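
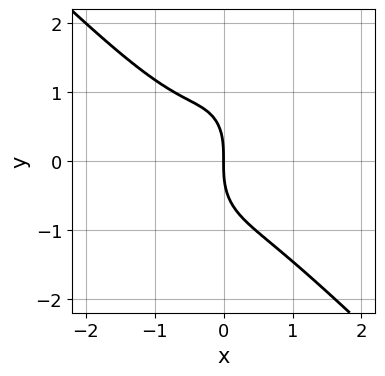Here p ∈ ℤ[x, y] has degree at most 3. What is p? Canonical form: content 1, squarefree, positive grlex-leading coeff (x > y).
3*x^3 + 2*x^2*y + y^3 + x^2 + 2*x

The degree is 3 — no degree-2 curve has this shape.
Checking where it meets the axes: it crosses the y-axis at the gridline y = 0; it crosses the x-axis at the gridline x = 0.
Matching integer coefficients to the picture gives p.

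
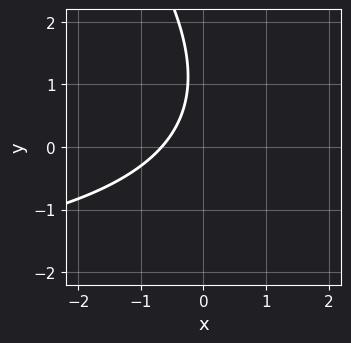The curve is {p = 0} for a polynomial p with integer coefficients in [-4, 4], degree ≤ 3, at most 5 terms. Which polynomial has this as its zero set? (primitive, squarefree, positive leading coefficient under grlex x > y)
x*y + y^2 + 3*x - 2*y + 2

The degree is 2 — a generic line meets the curve in up to 2 points.
Observable constraints: it misses every integer gridline on the y-axis.
Matching integer coefficients to the picture gives p.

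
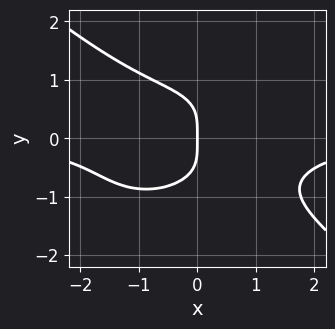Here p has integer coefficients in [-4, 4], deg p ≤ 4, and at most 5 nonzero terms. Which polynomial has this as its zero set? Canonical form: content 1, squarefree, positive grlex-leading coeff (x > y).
x^3*y + 2*y^4 + 2*x

(a) deg p = 4. No degree-3 curve has this shape.
(b) From the visible intercepts: it meets the x-axis at x = 0 (among the integer gridlines); one y-axis crossing is at y = 0.
(c) These observations pin down the coefficients.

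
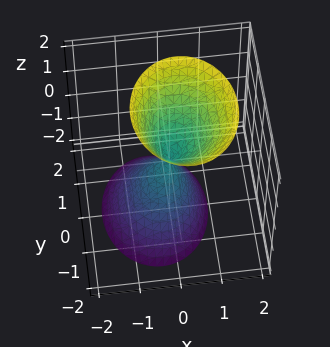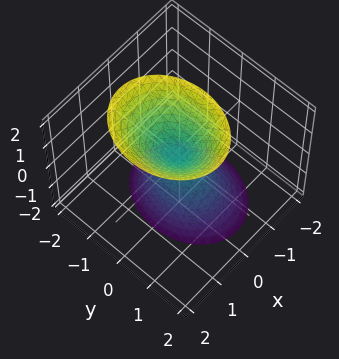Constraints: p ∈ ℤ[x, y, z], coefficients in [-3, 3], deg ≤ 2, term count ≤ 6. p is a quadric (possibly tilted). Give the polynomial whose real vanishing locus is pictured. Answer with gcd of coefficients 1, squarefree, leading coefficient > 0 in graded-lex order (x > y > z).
3*x^2 - x*z + 2*y^2 - z^2

1. There are 2 components. They look like related sheets of one shape, so recover p as a whole.
2. The degree is 2 — no degree-1 surface has this shape.
3. Observable constraints: it crosses the x-axis at the gridline x = 0; it crosses the z-axis at the gridline z = 0; it crosses the y-axis at the gridline y = 0.
4. Assembling these constraints gives the stated polynomial.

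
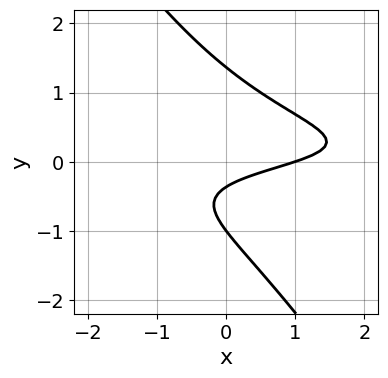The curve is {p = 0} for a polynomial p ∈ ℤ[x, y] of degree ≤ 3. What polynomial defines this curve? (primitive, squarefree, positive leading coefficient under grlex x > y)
Degree: a generic line meets the curve in up to 3 points, so deg p = 3.
Observable constraints: one x-axis crossing is at x = 1; one y-axis crossing is at y = -1.
Solving for integer coefficients yields p as stated.

3*x*y^2 + 2*y^3 + x - 3*y - 1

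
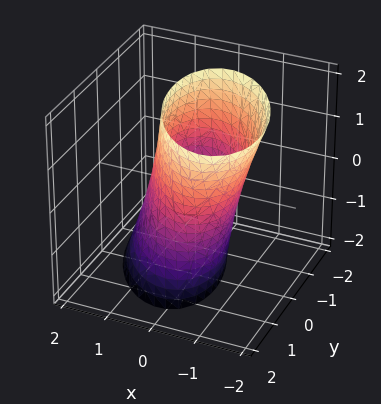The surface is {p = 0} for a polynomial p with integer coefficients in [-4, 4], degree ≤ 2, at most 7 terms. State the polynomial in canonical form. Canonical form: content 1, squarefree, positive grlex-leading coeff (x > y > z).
2*x^2 + x*y + x*z + y^2 - 2

The degree is 2 — the shape is more complex than any degree-1 surface.
From the visible intercepts: no z-intercept at any integer in the box; the x-axis gridline crossings are at x ∈ {-1, 1}.
These observations pin down the coefficients.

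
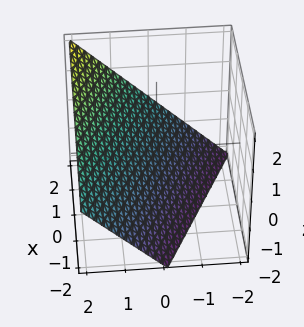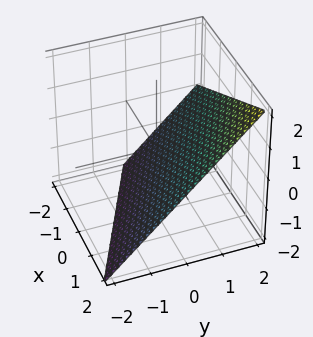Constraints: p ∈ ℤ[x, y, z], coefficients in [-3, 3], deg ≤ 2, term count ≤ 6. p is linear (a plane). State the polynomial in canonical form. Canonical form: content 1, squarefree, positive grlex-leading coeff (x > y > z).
Degree: every cross-section is a straight line — this is a plane, so deg p = 1.
Checking where it meets the axes: one z-axis crossing is at z = -1; it crosses the y-axis at the gridline y = 1.
Matching integer coefficients to the picture gives p. Check: (2, 0, 0) on the x-axis lies on the surface, and p(2, 0, 0) = 0. ✓

x + 2*y - 2*z - 2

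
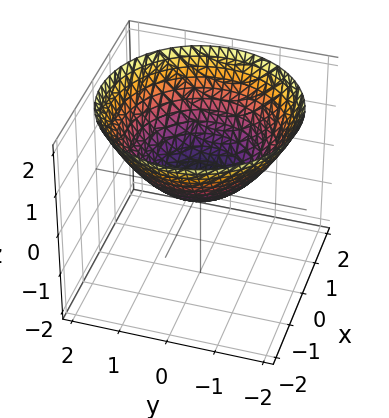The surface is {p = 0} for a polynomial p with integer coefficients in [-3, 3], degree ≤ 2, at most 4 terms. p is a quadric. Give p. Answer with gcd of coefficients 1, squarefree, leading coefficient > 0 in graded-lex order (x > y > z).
x^2 + y^2 - 2*z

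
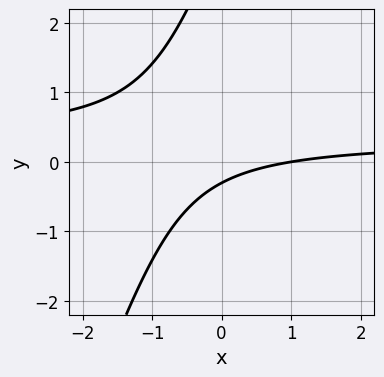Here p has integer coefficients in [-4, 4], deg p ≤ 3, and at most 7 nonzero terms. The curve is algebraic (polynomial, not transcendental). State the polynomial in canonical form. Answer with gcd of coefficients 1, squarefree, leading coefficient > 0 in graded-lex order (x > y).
3*x*y - y^2 - x + 3*y + 1

The degree is 2 — no degree-1 curve has this shape.
Against the integer gridlines: one x-axis crossing is at x = 1.
Putting this together gives p.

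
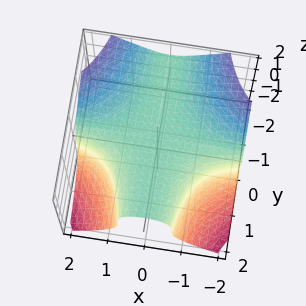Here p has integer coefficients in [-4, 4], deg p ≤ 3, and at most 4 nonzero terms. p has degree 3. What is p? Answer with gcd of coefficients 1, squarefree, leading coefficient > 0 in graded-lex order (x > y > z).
First, deg p = 3. A generic line meets the surface in up to 3 points.
Next, observable constraints: no x-intercept at any integer in the box; no y-intercept at any integer in the box.
Finally, solving for integer coefficients yields p as stated.

3*x^2*y + 2*z^3 - 3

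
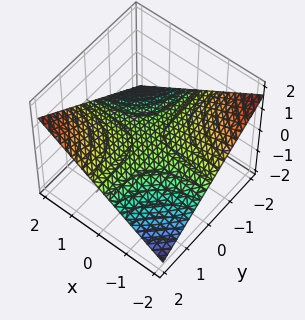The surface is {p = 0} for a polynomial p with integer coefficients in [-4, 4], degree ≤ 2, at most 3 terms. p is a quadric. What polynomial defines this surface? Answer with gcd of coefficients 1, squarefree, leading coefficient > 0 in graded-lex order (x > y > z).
x*y - 3*z

1. Degree: a saddle surface; a quadric, so deg p = 2.
2. Checking where it meets the axes: the visible y-axis segment lies entirely on the surface; one z-axis crossing is at z = 0.
3. Assembling these constraints gives the stated polynomial. Check: (2, 0, 0) on the x-axis lies on the surface, and p(2, 0, 0) = 0. ✓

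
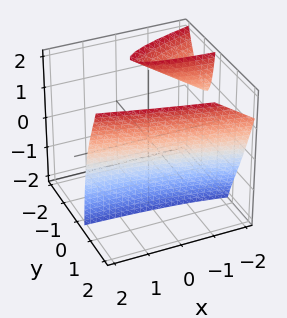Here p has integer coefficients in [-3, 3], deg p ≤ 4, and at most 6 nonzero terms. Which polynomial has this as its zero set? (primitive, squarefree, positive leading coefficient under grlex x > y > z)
There are 2 components.
deg p = 3.
From the axis intercepts and sections: it crosses the y-axis at the gridline y = 1; no x-intercept at any integer in the box; it misses every integer gridline on the z-axis.
Solving for integer coefficients yields p as stated.

2*y^3 + 2*x*y - 3*y*z + y - 3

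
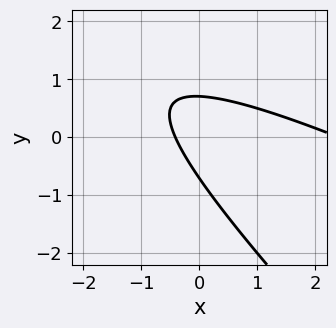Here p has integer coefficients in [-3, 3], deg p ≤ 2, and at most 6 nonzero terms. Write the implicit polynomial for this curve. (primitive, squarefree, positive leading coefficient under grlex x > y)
1. deg p = 2. A generic line meets the curve in up to 2 points.
2. Putting this together gives p.

x^2 + 3*x*y + 2*y^2 - 2*x - 1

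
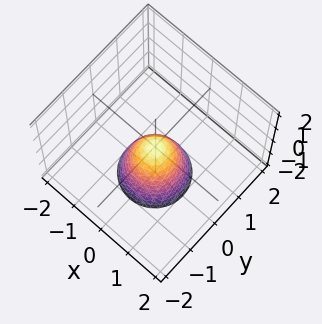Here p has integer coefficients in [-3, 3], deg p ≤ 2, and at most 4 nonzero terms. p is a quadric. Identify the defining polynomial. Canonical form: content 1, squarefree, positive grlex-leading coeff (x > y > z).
2*x^2 + 2*y^2 + z

Degree: a single bowl opening along one axis; a quadric, so deg p = 2.
Symmetry: the surface is invariant under rotation about z: p = q(x² + y², z).
Reading off the gridlines: one y-axis crossing is at y = 0; it meets the z-axis at z = 0 (among the integer gridlines).
Together with the visible shape, these determine p as stated.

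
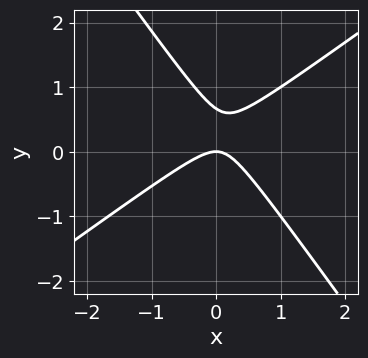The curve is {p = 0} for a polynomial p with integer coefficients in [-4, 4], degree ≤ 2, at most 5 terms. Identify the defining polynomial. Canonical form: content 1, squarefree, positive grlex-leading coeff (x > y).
(a) deg p = 2. No degree-1 curve has this shape.
(b) Checking where it meets the axes: one x-axis crossing is at x = 0; one y-axis crossing is at y = 0.
(c) Together with the visible shape, these determine p as stated.

3*x^2 - 2*x*y - 3*y^2 + 2*y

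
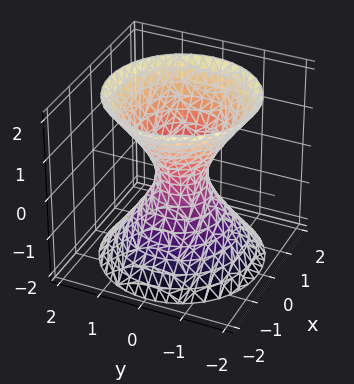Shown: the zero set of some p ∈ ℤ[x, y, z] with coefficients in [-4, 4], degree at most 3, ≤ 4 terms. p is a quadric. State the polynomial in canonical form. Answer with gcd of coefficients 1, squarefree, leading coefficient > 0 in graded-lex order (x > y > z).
deg p = 2. One connected sheet with a waist; a quadric.
Symmetries: mirror symmetry z ↦ −z ⇒ only even powers of z; the surface is invariant under rotation about z: p = q(x² + y², z).
Reading off the gridlines: a circular section at z = 1 has radius exactly 1; it misses every integer gridline on the z-axis.
Together with the visible shape, these determine p as stated.

3*x^2 + 3*y^2 - 2*z^2 - 1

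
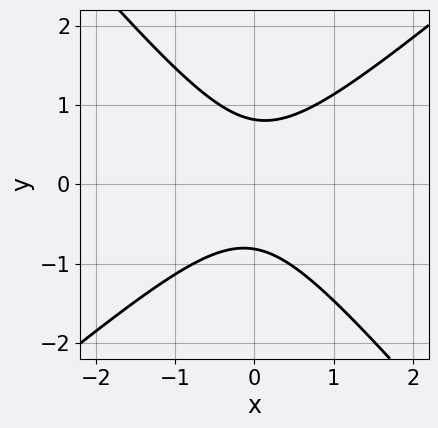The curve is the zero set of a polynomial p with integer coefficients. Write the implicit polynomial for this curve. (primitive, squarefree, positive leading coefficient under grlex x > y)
3*x^2 - x*y - 3*y^2 + 2

1. The degree is 2 — a generic line meets the curve in up to 2 points.
2. Against the integer gridlines: no x-intercept at any integer in the box.
3. The integer polynomial consistent with all of this is the stated p.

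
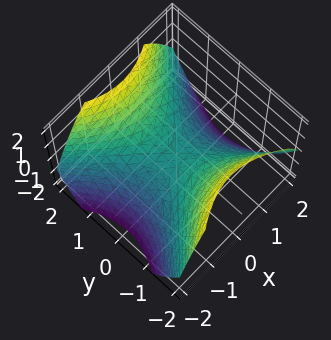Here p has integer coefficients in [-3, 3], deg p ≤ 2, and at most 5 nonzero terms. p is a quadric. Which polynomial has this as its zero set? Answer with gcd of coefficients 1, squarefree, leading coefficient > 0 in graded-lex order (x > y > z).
First, deg p = 2.
Next, symmetries: the x ↦ −x reflection is a symmetry, so x appears only in even powers; it's symmetric under y → −y, forcing even powers of y.
Then, from the axis intercepts and sections: it crosses the y-axis at the gridline y = 0; one x-axis crossing is at x = 0.
Finally, assembling these constraints gives the stated polynomial.

2*x^2 - 2*y^2 + 3*z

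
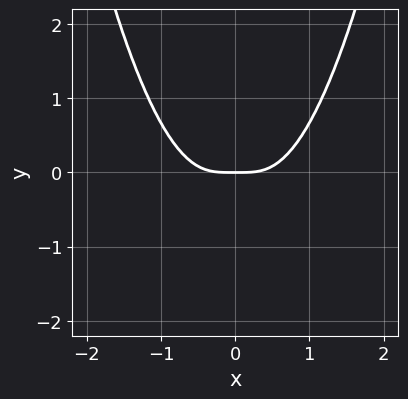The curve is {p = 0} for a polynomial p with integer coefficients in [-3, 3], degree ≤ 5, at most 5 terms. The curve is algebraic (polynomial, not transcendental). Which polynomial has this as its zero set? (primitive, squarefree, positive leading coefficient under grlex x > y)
(a) Degree: the shape is more complex than any degree-3 curve, so deg p = 4.
(b) Symmetries: it's symmetric under x → −x, forcing even powers of x.
(c) From the axis intercepts and sections: one x-axis crossing is at x = 0; one y-axis crossing is at y = 0.
(d) Matching integer coefficients to the picture gives p.

2*x^4 - 2*x^2*y - y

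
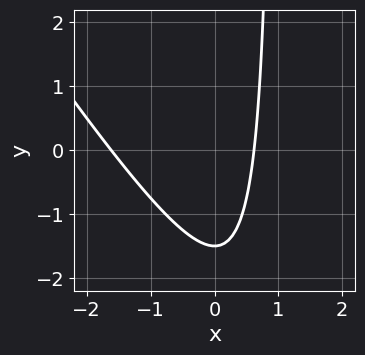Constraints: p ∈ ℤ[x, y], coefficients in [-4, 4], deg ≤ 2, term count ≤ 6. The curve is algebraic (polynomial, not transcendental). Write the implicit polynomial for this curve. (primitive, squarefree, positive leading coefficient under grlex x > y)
1. deg p = 2. No degree-1 curve has this shape.
2. Putting this together gives p.

3*x^2 + 2*x*y + 3*x - 2*y - 3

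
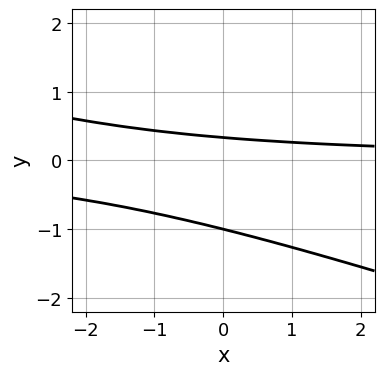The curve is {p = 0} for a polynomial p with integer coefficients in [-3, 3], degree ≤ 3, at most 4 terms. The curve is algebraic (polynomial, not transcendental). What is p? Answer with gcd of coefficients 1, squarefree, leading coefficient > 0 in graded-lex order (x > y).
The degree is 2 — a generic line meets the curve in up to 2 points.
Against the integer gridlines: one y-axis crossing is at y = -1; the curve avoids every integer x-axis point in the box.
These observations pin down the coefficients.

x*y + 3*y^2 + 2*y - 1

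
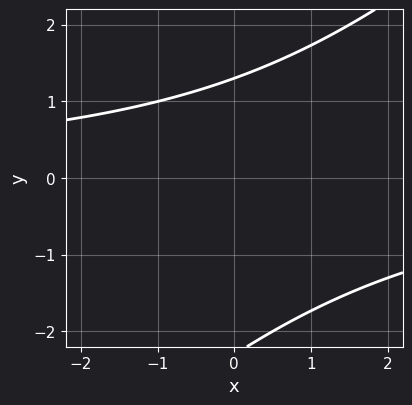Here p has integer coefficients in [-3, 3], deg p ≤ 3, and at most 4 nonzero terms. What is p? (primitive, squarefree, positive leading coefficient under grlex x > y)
x*y - y^2 - y + 3

First, the degree is 2 — no degree-1 curve has this shape.
Next, observable constraints: no x-intercept at any integer in the box.
Finally, the integer polynomial consistent with all of this is the stated p.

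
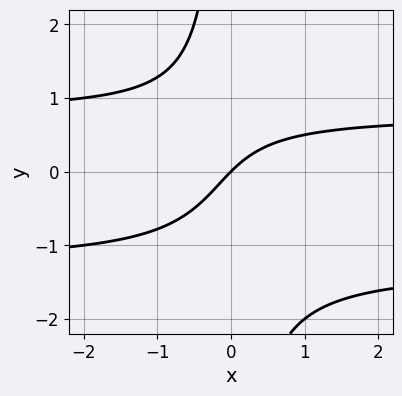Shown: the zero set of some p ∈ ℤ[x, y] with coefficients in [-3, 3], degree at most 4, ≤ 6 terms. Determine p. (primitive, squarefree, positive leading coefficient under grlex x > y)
First, deg p = 3.
Next, observable constraints: it meets the x-axis at x = 0 (among the integer gridlines); it meets the y-axis at y = 0 (among the integer gridlines).
Finally, fitting integer coefficients to these (and the overall shape) gives p.

2*x*y^2 + x*y - 2*x + 2*y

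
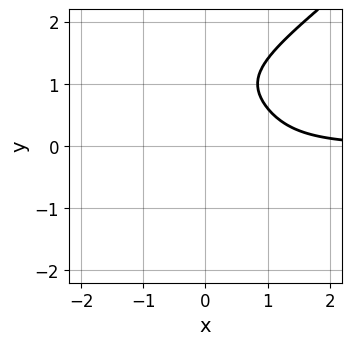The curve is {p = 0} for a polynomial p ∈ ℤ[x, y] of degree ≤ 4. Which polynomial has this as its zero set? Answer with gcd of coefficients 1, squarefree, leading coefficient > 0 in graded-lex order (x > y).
Degree: a generic line meets the curve in up to 4 points, so deg p = 4.
Reading off the gridlines: no x-intercept at any integer in the box; it misses every integer gridline on the y-axis.
Putting this together gives p.

x^3*y - 2*y^4 + 2*x^2*y + 2*y^3 - 2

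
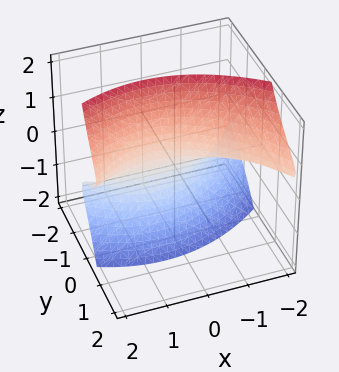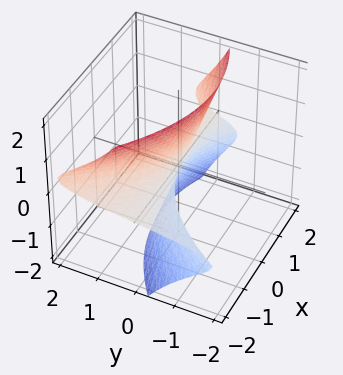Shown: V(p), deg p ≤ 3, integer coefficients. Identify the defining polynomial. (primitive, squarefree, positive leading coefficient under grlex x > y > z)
x^2*z - 3*y*z^2 - z^3 - x*z - y

(a) The degree is 3 — no degree-2 surface has this shape.
(b) From the axis intercepts and sections: the visible x-axis segment lies entirely on the surface; one y-axis crossing is at y = 0; it meets the z-axis at z = 0 (among the integer gridlines).
(c) These observations pin down the coefficients.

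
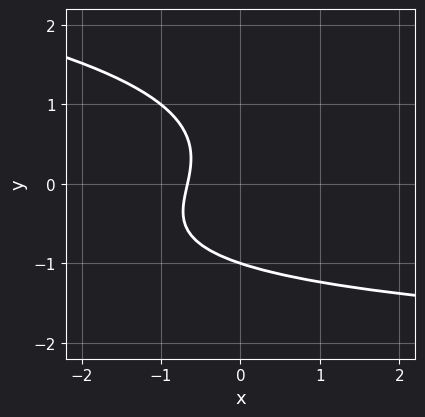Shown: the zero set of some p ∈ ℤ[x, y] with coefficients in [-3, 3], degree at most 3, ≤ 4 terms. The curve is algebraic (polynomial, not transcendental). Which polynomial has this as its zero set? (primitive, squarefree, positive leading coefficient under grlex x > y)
The degree is 3 — the shape is more complex than any degree-2 curve.
Against the integer gridlines: it meets the y-axis at y = -1 (among the integer gridlines).
The integer polynomial consistent with all of this is the stated p.

2*y^3 + x*y + 3*x + 2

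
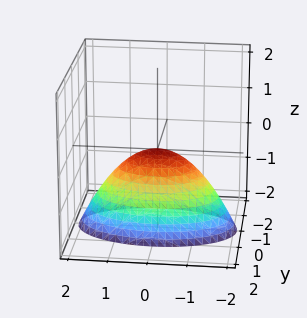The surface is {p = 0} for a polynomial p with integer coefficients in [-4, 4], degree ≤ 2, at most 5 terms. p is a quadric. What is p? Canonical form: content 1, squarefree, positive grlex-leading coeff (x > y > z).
First, the degree is 2 — a paraboloid; a quadric.
Then, symmetries: the x ↦ −x reflection is a symmetry, so x appears only in even powers; the y ↦ −y reflection is a symmetry, so y appears only in even powers.
Then, reading off the gridlines: it meets the z-axis at z = 0 (among the integer gridlines); one y-axis crossing is at y = 0; one x-axis crossing is at x = 0.
Finally, these observations pin down the coefficients.

x^2 + 3*y^2 + 2*z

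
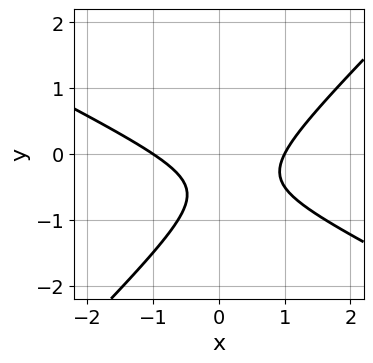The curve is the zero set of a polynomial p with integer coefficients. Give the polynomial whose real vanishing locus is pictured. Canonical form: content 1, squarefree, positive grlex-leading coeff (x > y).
x^2 + x*y - 2*y^2 - 2*y - 1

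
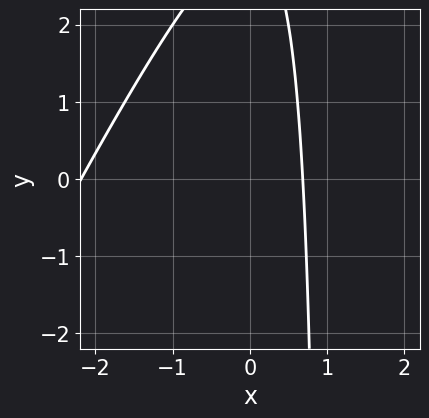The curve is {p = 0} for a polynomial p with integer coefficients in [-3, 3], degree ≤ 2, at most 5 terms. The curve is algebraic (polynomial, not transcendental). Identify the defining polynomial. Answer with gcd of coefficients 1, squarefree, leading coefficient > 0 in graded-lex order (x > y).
2*x^2 - x*y + 3*x + y - 3

(a) The degree is 2 — a generic line meets the curve in up to 2 points.
(b) Checking where it meets the axes: the curve avoids every integer y-axis point in the box.
(c) Assembling these constraints gives the stated polynomial.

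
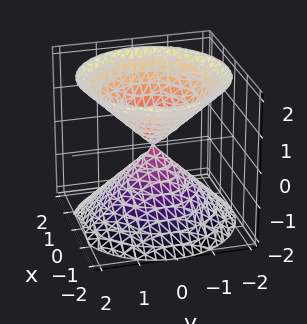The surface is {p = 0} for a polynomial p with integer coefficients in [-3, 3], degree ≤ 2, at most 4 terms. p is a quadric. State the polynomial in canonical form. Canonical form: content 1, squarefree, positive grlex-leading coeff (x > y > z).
x^2 + y^2 - z^2

First, I count 2 distinct pieces. Treating them together as one polynomial.
Then, degree: two nappes meeting at a single point; a quadric, so deg p = 2.
Then, by symmetry, every cross-section ⟂ z is a circle, so x, y appear only via x² + y²; it's symmetric under z → −z, forcing even powers of z.
Then, against the integer gridlines: it crosses the y-axis at the gridline y = 0; a circular section at z = -1 has radius exactly 1; it crosses the z-axis at the gridline z = 0.
Finally, these observations pin down the coefficients.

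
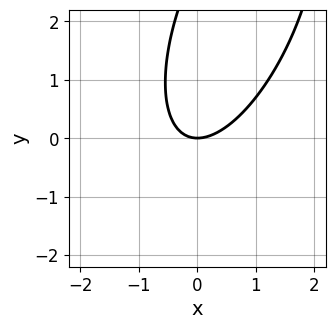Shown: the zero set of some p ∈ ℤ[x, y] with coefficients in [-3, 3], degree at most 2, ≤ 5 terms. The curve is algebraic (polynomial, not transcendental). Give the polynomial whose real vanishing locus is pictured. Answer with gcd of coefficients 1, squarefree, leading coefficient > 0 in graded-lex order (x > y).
3*x^2 - 2*x*y + y^2 - 3*y

Degree: no degree-1 curve has this shape, so deg p = 2.
Against the integer gridlines: one y-axis crossing is at y = 0; one x-axis crossing is at x = 0.
Putting this together gives p.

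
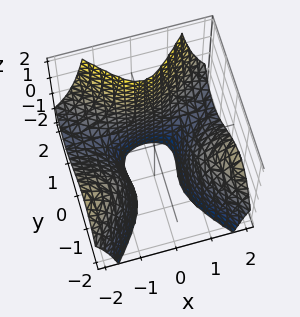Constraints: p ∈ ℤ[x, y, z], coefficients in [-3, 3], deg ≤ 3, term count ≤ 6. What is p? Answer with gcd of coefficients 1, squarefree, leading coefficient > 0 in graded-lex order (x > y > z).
x^2*y + x^2*z - y^3 + 1

(a) deg p = 3.
(b) Against the integer gridlines: it meets the y-axis at y = 1 (among the integer gridlines); no z-intercept at any integer in the box; it misses every integer gridline on the x-axis.
(c) These observations pin down the coefficients.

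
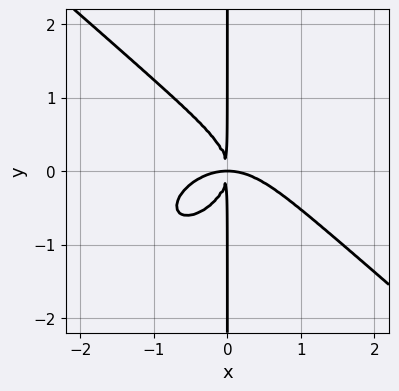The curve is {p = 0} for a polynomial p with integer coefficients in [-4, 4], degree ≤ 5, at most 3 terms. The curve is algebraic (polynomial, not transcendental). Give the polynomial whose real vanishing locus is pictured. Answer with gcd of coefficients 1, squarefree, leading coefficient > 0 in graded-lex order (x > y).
2*x^4 + 3*x*y^3 + 3*x^2*y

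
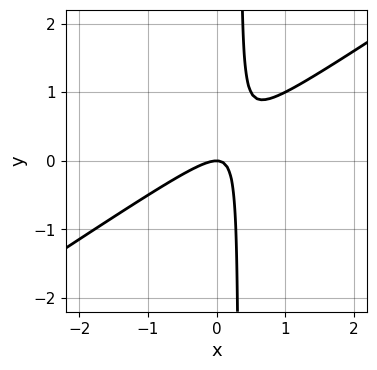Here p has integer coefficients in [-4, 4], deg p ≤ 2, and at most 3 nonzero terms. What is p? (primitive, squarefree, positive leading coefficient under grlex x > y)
2*x^2 - 3*x*y + y

deg p = 2. No degree-1 curve has this shape.
From the axis intercepts and sections: one x-axis crossing is at x = 0; one y-axis crossing is at y = 0.
Together with the visible shape, these determine p as stated.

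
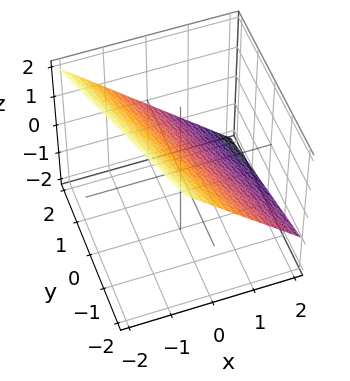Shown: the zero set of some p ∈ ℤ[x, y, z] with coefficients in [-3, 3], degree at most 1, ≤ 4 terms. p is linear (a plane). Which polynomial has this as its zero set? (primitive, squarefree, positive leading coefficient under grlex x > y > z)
3*x + y + 3*z - 2

1. deg p = 1. Every cross-section is a straight line — this is a plane.
2. Against the integer gridlines: it crosses the y-axis at the gridline y = 2.
3. Matching integer coefficients to the picture gives p.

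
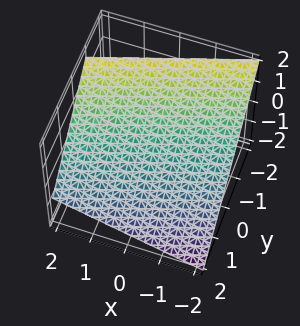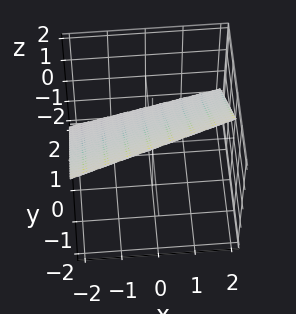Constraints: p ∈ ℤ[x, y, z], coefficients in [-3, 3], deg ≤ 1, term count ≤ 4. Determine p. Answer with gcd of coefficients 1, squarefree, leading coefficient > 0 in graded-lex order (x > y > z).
deg p = 1.
From the visible intercepts: it crosses the x-axis at the gridline x = -2.
Matching integer coefficients to the picture gives p.

x - 3*y - 3*z + 2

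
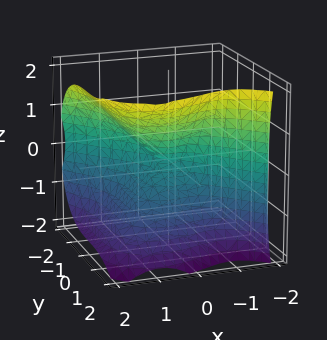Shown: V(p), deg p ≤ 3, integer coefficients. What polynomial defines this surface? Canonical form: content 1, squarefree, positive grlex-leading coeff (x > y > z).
3*x^3 - 2*x*z^2 + 2*y^3 - 3*z^2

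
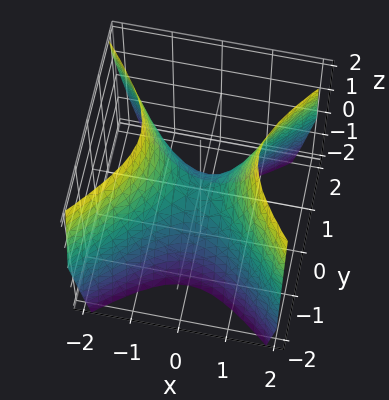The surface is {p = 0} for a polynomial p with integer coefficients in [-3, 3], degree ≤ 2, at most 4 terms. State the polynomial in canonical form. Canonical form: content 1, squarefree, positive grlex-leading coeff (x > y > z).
(a) The degree is 2 — a saddle surface; a quadric.
(b) Symmetries: it's symmetric under x → −x, forcing even powers of x; mirror symmetry y ↦ −y ⇒ only even powers of y.
(c) Checking where it meets the axes: one z-axis crossing is at z = 0; one x-axis crossing is at x = 0; it meets the y-axis at y = 0 (among the integer gridlines).
(d) Matching integer coefficients to the picture gives p.

3*x^2 - 3*y^2 - 2*z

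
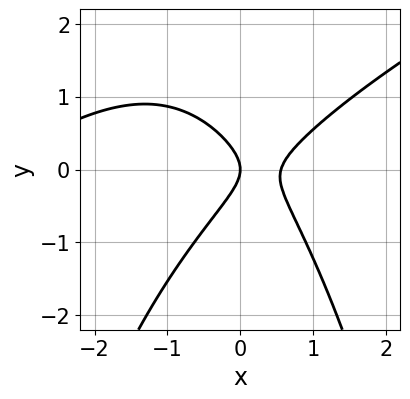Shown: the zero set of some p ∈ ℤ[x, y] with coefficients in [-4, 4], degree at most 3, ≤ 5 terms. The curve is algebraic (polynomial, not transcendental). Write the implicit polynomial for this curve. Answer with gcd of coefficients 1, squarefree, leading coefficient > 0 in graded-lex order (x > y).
x^3 - 2*x^2*y + 3*x^2 - 3*y^2 - 2*x

First, the degree is 3 — a generic line meets the curve in up to 3 points.
Next, against the integer gridlines: it crosses the x-axis at the gridline x = 0; it crosses the y-axis at the gridline y = 0.
Finally, fitting integer coefficients to these (and the overall shape) gives p.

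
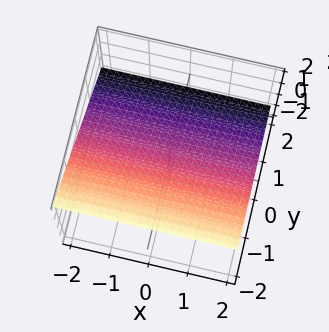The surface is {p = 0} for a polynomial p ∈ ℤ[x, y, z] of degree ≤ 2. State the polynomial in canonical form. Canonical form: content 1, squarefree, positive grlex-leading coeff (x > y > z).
2*y + 3*z - 2

deg p = 1. The surface is flat (a plane).
Checking where it meets the axes: it crosses the y-axis at the gridline y = 1; no x-intercept at any integer in the box.
Matching integer coefficients to the picture gives p.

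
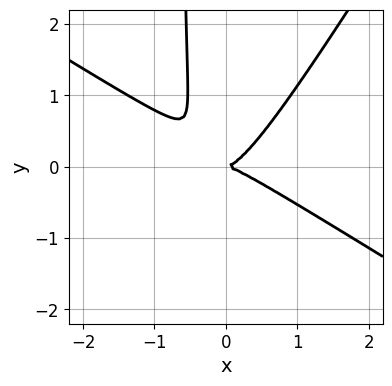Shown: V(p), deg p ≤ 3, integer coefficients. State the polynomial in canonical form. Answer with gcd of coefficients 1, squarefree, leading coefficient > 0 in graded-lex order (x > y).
3*x^3 + 3*x^2*y - 3*x*y^2 - 2*y^2

1. deg p = 3. A generic line meets the curve in up to 3 points.
2. Against the integer gridlines: one y-axis crossing is at y = 0; it meets the x-axis at x = 0 (among the integer gridlines).
3. Fitting integer coefficients to these (and the overall shape) gives p.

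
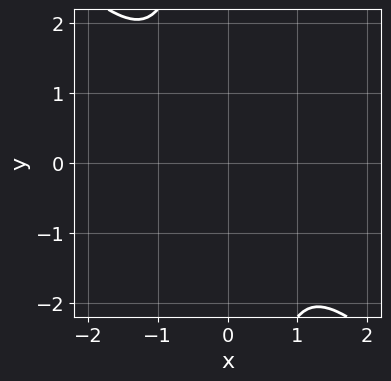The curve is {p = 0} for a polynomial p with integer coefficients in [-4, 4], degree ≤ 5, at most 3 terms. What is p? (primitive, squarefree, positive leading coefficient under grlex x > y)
1. The degree is 4 — a generic line meets the curve in up to 4 points.
2. Solving for integer coefficients yields p as stated.

x^4 + x*y^3 + 2*y^2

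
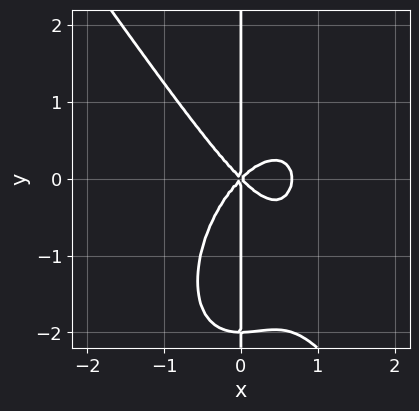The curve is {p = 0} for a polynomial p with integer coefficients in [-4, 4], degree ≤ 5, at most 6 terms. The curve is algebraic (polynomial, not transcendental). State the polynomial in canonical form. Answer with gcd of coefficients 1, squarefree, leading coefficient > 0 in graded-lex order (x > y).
deg p = 4. No degree-3 curve has this shape.
From the visible intercepts: it meets the x-axis at x = 0 (among the integer gridlines); every point of the y-axis in the box is on the curve.
The integer polynomial consistent with all of this is the stated p.

3*x^4 + x*y^3 - 2*x^3 + 2*x*y^2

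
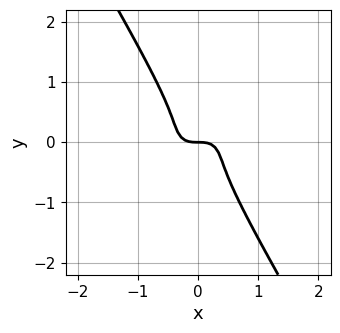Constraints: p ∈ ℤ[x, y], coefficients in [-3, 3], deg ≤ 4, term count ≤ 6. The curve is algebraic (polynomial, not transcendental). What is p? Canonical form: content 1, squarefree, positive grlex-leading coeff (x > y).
(a) deg p = 3.
(b) Observable constraints: it meets the y-axis at y = 0 (among the integer gridlines); it crosses the x-axis at the gridline x = 0.
(c) Assembling these constraints gives the stated polynomial.

3*x^3 - 2*x^2*y + 3*x*y^2 + 3*y^3 + y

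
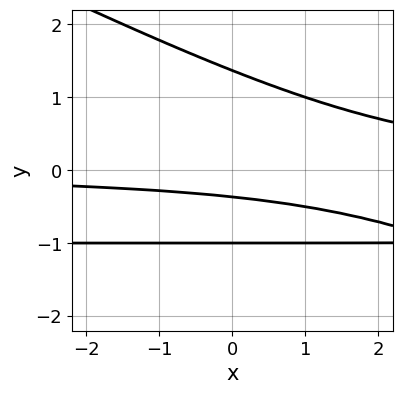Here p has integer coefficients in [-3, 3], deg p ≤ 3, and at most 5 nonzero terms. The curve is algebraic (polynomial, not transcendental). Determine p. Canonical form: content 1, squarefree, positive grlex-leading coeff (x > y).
1. The degree is 3 — the shape is more complex than any degree-2 curve.
2. From the visible intercepts: it meets the y-axis at y = -1 (among the integer gridlines); no x-intercept at any integer in the box.
3. The integer polynomial consistent with all of this is the stated p.

x*y^2 + 2*y^3 + x*y - 3*y - 1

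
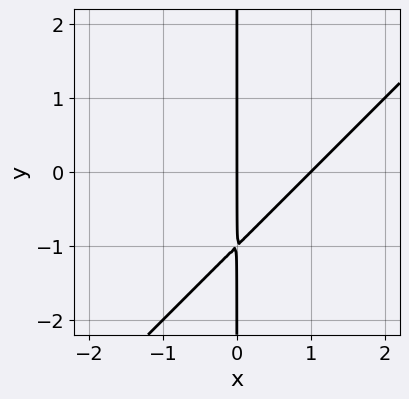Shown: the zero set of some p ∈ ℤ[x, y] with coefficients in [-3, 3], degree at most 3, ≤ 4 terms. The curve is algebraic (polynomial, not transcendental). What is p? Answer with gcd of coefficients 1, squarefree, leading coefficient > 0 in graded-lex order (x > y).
deg p = 2.
Reading off the gridlines: the visible y-axis segment lies entirely on the curve; the x-axis gridline crossings are at x ∈ {0, 1}.
The integer polynomial consistent with all of this is the stated p.

x^2 - x*y - x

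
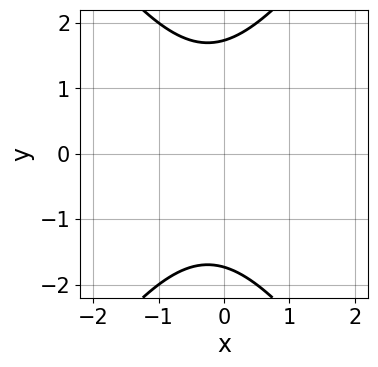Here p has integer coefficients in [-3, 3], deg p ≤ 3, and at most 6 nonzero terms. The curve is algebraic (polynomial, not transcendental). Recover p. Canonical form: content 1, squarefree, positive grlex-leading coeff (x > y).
2*x^2 - y^2 + x + 3

The degree is 2 — a generic line meets the curve in up to 2 points.
Symmetries: it's symmetric under y → −y, forcing even powers of y.
Reading off the gridlines: it misses every integer gridline on the x-axis.
Fitting integer coefficients to these (and the overall shape) gives p.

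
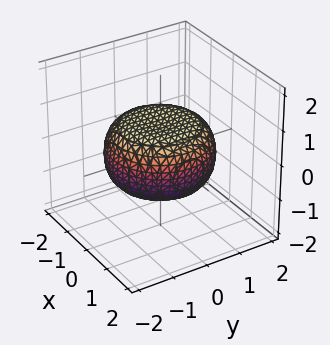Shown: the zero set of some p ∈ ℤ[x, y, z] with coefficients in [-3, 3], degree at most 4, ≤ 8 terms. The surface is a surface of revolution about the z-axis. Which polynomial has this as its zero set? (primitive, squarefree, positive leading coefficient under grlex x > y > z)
x^4 + 2*x^2*y^2 + y^4 - x^2 - y^2 + 3*z^2 - 2

1. The degree is 4 — no degree-3 surface has this shape.
2. Symmetries: every cross-section ⟂ z is a circle, so x, y appear only via x² + y².
3. From the axis intercepts and sections: a circular section at z = 0 has radius between 1 and 2.
4. Solving for integer coefficients yields p as stated.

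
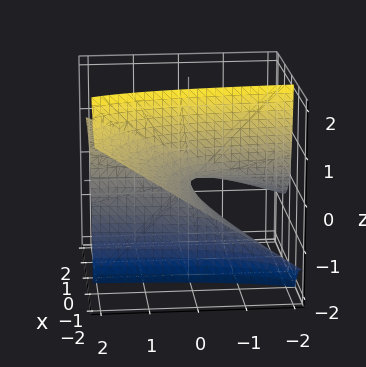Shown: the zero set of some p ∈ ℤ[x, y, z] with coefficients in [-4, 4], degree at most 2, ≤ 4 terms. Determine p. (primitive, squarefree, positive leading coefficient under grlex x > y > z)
First, the degree is 2 — no degree-1 surface has this shape.
Next, checking where it meets the axes: the visible y-axis segment lies entirely on the surface; it crosses the z-axis at the gridline z = 0; every point of the x-axis in the box is on the surface.
Finally, solving for integer coefficients yields p as stated.

x*y - 2*x*z - z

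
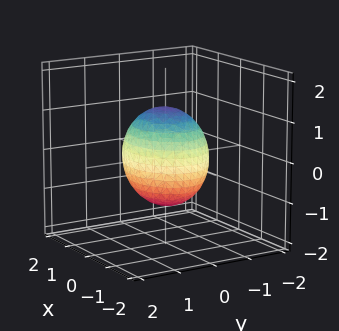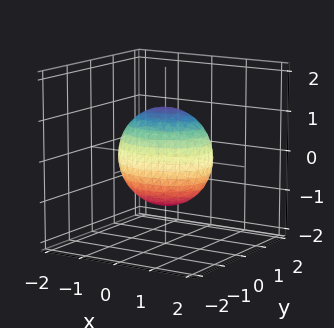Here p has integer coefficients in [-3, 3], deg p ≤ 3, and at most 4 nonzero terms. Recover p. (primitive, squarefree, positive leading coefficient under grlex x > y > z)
Degree: a closed, bounded, convex surface; a quadric, so deg p = 2.
Symmetries: the x ↦ −x reflection is a symmetry, so x appears only in even powers; the z ↦ −z reflection is a symmetry, so z appears only in even powers; mirror symmetry y ↦ −y ⇒ only even powers of y.
Observable constraints: the y-axis gridline crossings are at y ∈ {-1, 1}.
The integer polynomial consistent with all of this is the stated p.

2*x^2 + 3*y^2 + 2*z^2 - 3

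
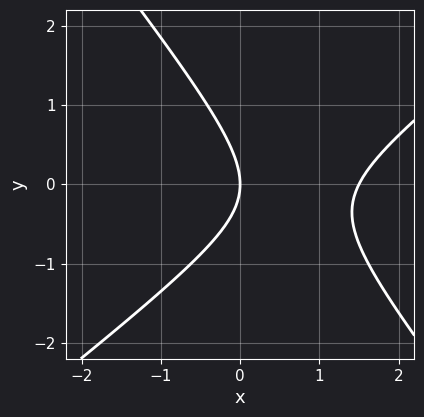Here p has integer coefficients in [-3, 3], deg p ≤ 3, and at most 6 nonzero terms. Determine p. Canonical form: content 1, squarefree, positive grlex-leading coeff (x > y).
2*x^2 - x*y - 2*y^2 - 3*x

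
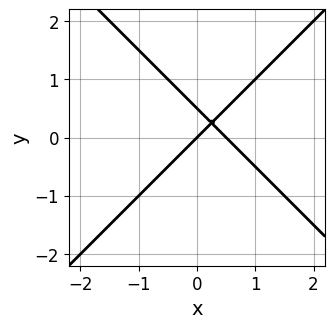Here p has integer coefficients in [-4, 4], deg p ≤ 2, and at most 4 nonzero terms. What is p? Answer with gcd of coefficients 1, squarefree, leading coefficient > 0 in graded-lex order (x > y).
2*x^2 - 2*y^2 - x + y

(a) deg p = 2. No degree-1 curve has this shape.
(b) Against the integer gridlines: it meets the y-axis at y = 0 (among the integer gridlines); it crosses the x-axis at the gridline x = 0.
(c) Fitting integer coefficients to these (and the overall shape) gives p.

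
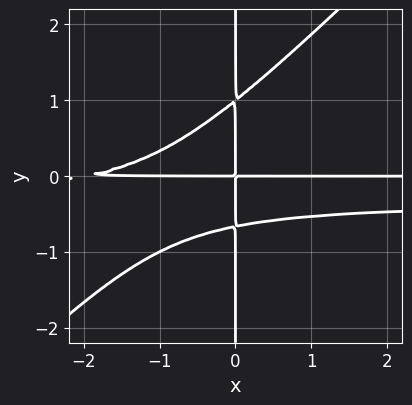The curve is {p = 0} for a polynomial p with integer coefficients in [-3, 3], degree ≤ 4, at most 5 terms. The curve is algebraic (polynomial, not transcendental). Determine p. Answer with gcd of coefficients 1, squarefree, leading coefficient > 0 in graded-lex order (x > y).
First, deg p = 4.
Then, from the visible intercepts: every point of the x-axis in the box is on the curve; every point of the y-axis in the box is on the curve.
Finally, the integer polynomial consistent with all of this is the stated p.

3*x^2*y^2 - 3*x*y^3 + x^2*y + x*y^2 + 2*x*y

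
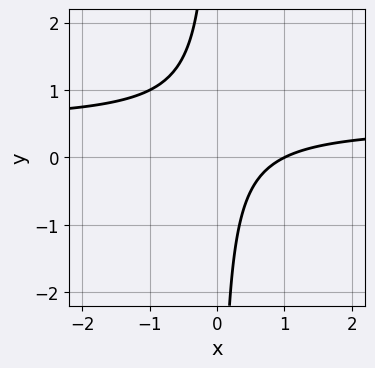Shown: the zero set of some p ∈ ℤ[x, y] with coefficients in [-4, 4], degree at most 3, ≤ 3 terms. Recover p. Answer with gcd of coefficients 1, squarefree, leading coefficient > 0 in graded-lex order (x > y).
1. Degree: a generic line meets the curve in up to 2 points, so deg p = 2.
2. Checking where it meets the axes: the curve avoids every integer y-axis point in the box; one x-axis crossing is at x = 1.
3. Fitting integer coefficients to these (and the overall shape) gives p.

2*x*y - x + 1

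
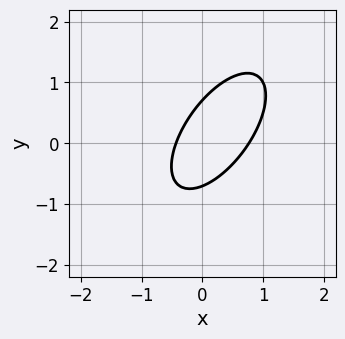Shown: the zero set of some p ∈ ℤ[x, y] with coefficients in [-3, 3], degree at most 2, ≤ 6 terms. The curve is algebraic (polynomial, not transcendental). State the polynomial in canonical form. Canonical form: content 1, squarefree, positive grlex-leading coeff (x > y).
1. The degree is 2 — no degree-1 curve has this shape.
2. Matching integer coefficients to the picture gives p.

3*x^2 - 3*x*y + 2*y^2 - x - 1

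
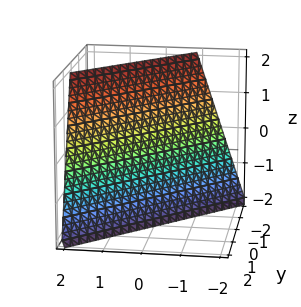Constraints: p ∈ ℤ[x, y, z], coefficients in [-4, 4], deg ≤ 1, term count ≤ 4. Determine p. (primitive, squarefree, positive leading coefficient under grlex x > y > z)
3*x - 3*y - z - 2

1. The degree is 1 — the surface is flat (a plane).
2. Checking where it meets the axes: one z-axis crossing is at z = -2.
3. Assembling these constraints gives the stated polynomial.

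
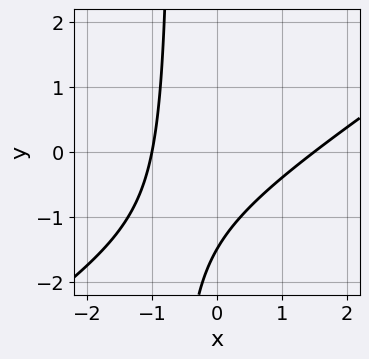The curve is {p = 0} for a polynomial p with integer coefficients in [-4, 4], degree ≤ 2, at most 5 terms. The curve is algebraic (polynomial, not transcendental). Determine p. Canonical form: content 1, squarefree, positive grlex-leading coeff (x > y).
1. Degree: a generic line meets the curve in up to 2 points, so deg p = 2.
2. Against the integer gridlines: it meets the x-axis at x = -1 (among the integer gridlines).
3. Matching integer coefficients to the picture gives p.

2*x^2 - 3*x*y - x - 2*y - 3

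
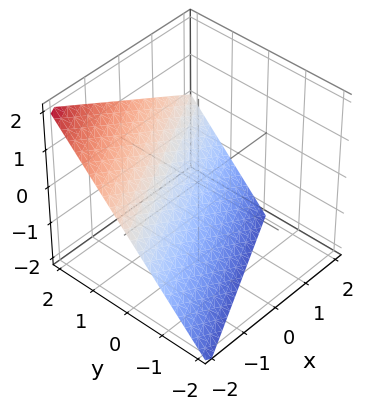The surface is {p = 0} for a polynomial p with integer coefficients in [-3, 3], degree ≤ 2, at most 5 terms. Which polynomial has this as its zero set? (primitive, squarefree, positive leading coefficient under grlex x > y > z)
First, degree: every cross-section is a straight line — this is a plane, so deg p = 1.
Next, from the visible intercepts: it meets the x-axis at x = -2 (among the integer gridlines); it meets the z-axis at z = -1 (among the integer gridlines); it meets the y-axis at y = 1 (among the integer gridlines).
Finally, solving for integer coefficients yields p as stated.

x - 2*y + 2*z + 2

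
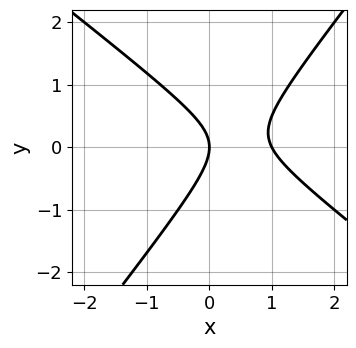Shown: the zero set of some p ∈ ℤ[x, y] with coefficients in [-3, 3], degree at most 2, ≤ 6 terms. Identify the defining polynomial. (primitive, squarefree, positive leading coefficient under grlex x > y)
deg p = 2.
Reading off the gridlines: it crosses the y-axis at the gridline y = 0; the x-axis gridline crossings are at x ∈ {0, 1}.
The integer polynomial consistent with all of this is the stated p.

2*x^2 + x*y - 2*y^2 - 2*x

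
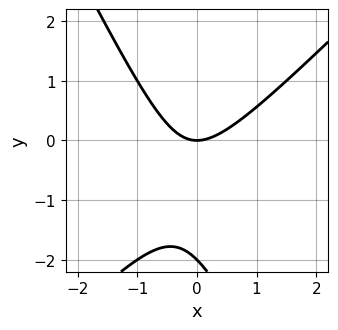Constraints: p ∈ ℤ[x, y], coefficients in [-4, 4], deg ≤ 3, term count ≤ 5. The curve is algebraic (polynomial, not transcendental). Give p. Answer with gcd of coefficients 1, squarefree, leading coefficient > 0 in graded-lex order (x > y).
2*x^2 - x*y - y^2 - 2*y

First, deg p = 2. The shape is more complex than any degree-1 curve.
Next, from the axis intercepts and sections: it crosses the x-axis at the gridline x = 0; among the integer gridlines, it crosses the y-axis at y ∈ {-2, 0}.
Finally, these observations pin down the coefficients.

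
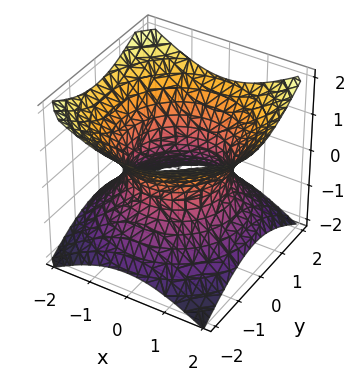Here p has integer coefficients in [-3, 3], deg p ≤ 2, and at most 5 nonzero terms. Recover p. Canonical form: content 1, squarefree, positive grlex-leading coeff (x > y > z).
2*x^2 + 2*y^2 - 3*z^2 - 3

(a) Degree: an hourglass — one-sheet hyperboloid; a quadric, so deg p = 2.
(b) Symmetries: the z ↦ −z reflection is a symmetry, so z appears only in even powers; the surface is invariant under rotation about z: p = q(x² + y², z).
(c) Against the integer gridlines: a circular section at z = 1 has radius between 1 and 2; the surface avoids every integer z-axis point in the box.
(d) Assembling these constraints gives the stated polynomial.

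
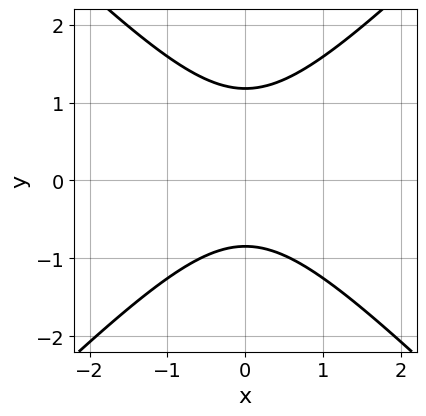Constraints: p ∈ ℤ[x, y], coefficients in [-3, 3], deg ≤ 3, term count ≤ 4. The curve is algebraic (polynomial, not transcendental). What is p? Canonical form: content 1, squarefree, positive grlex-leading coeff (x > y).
3*x^2 - 3*y^2 + y + 3

(a) The degree is 2 — a generic line meets the curve in up to 2 points.
(b) Symmetries: the x ↦ −x reflection is a symmetry, so x appears only in even powers.
(c) Checking where it meets the axes: the curve avoids every integer x-axis point in the box.
(d) These observations pin down the coefficients.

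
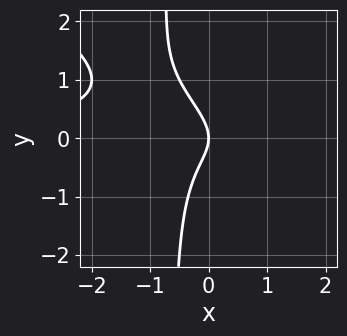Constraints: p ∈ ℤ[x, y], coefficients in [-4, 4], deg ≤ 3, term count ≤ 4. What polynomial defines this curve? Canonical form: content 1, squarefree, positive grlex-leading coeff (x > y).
2*x^2*y + 3*x*y^2 + 2*y^2 + 2*x

1. The degree is 3 — a generic line meets the curve in up to 3 points.
2. From the visible intercepts: it crosses the x-axis at the gridline x = 0; one y-axis crossing is at y = 0.
3. Solving for integer coefficients yields p as stated.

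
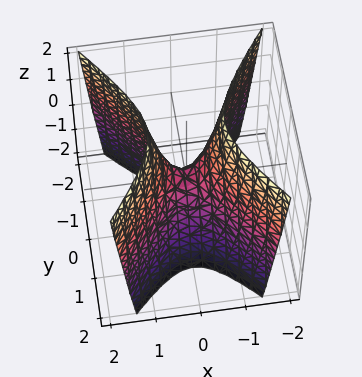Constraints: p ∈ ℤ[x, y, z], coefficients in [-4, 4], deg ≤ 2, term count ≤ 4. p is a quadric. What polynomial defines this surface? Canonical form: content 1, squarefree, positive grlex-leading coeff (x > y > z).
1. The degree is 2 — a saddle surface; a quadric.
2. Symmetries: it's symmetric under x → −x, forcing even powers of x; it's symmetric under y → −y, forcing even powers of y.
3. Checking where it meets the axes: it meets the y-axis at y = 0 (among the integer gridlines); it meets the x-axis at x = 0 (among the integer gridlines).
4. These observations pin down the coefficients.

3*x^2 - 2*y^2 - z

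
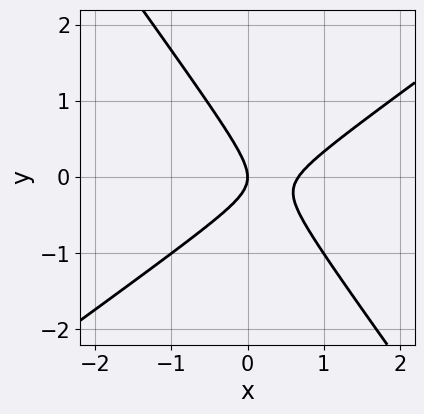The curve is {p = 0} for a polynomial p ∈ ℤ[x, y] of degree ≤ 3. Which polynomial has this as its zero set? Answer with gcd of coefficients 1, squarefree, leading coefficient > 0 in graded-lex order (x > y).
3*x^2 - 2*x*y - 3*y^2 - 2*x

The degree is 2 — no degree-1 curve has this shape.
Checking where it meets the axes: one y-axis crossing is at y = 0; one x-axis crossing is at x = 0.
Putting this together gives p.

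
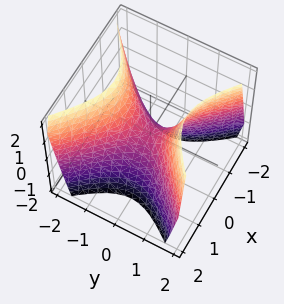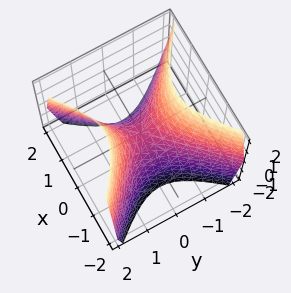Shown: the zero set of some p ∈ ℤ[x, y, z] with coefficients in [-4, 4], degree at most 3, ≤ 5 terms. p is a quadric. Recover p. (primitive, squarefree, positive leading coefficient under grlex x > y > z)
3*x^2 - 3*y^2 + 2*z

First, deg p = 2.
Next, symmetries: the x ↦ −x reflection is a symmetry, so x appears only in even powers; mirror symmetry y ↦ −y ⇒ only even powers of y.
Next, from the axis intercepts and sections: it meets the x-axis at x = 0 (among the integer gridlines); it meets the z-axis at z = 0 (among the integer gridlines); it meets the y-axis at y = 0 (among the integer gridlines).
Finally, these observations pin down the coefficients.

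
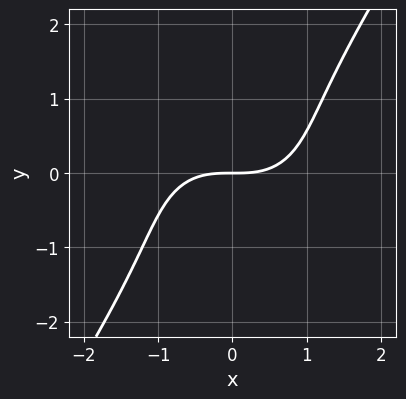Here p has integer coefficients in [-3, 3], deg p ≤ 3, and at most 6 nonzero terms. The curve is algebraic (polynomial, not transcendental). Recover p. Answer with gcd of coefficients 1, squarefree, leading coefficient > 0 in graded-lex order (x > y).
x^3 + x*y^2 - y^3 - 2*y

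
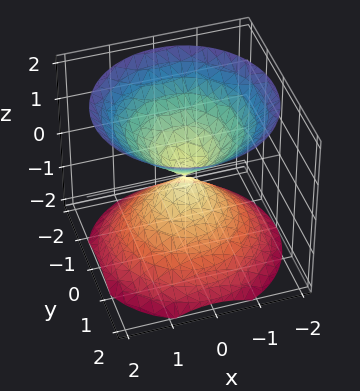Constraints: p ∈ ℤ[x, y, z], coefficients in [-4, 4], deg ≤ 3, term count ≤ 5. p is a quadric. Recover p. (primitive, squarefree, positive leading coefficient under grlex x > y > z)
(a) There are 2 components.
(b) deg p = 2.
(c) Symmetries: the z ↦ −z reflection is a symmetry, so z appears only in even powers; the surface is invariant under rotation about z: p = q(x² + y², z).
(d) Observable constraints: a circular section at z = 1 has radius exactly 1; it crosses the y-axis at the gridline y = 0; it crosses the z-axis at the gridline z = 0; it crosses the x-axis at the gridline x = 0.
(e) Matching integer coefficients to the picture gives p.

x^2 + y^2 - z^2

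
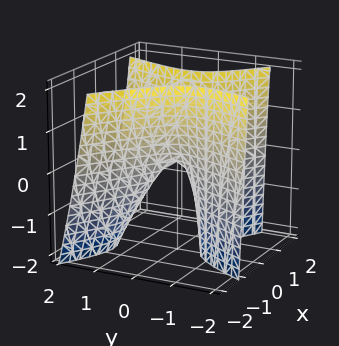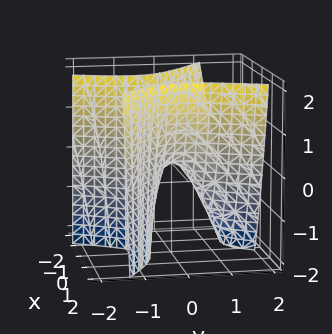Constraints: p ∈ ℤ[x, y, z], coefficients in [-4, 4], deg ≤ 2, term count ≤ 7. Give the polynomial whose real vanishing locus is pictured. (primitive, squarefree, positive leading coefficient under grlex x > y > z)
3*x^2 + 3*x*y - 2*y^2 - y*z - z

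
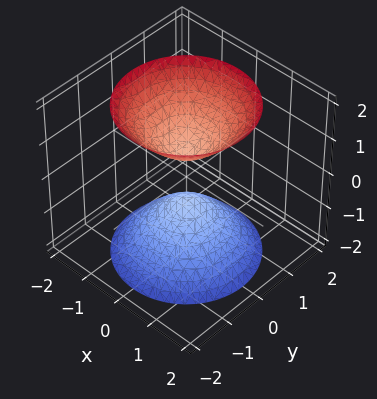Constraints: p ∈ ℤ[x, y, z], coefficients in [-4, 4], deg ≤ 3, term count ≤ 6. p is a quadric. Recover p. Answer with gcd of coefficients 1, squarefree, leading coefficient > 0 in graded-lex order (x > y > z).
First, there are 2 components. They look like related sheets of one shape, so recover p as a whole.
Next, the degree is 2 — two sheets facing apart; a quadric.
Then, symmetries: every cross-section ⟂ z is a circle, so x, y appear only via x² + y²; the z ↦ −z reflection is a symmetry, so z appears only in even powers.
Next, checking where it meets the axes: a circular section at z = -2 has radius between 1 and 2; it misses every integer gridline on the x-axis; no y-intercept at any integer in the box.
Finally, together with the visible shape, these determine p as stated.

3*x^2 + 3*y^2 - 2*z^2 + 1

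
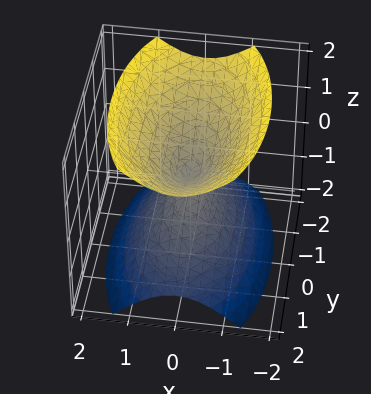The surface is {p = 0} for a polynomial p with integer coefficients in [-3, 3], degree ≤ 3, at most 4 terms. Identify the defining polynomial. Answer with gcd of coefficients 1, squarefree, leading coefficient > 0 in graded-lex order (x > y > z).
3*x^2 + y^2 - 2*z^2

(a) There are 2 components. They look like related sheets of one shape, so recover p as a whole.
(b) Degree: two nappes meeting at a single point; a quadric, so deg p = 2.
(c) Symmetries: it's symmetric under x → −x, forcing even powers of x; the y ↦ −y reflection is a symmetry, so y appears only in even powers; the z ↦ −z reflection is a symmetry, so z appears only in even powers.
(d) Checking where it meets the axes: it meets the z-axis at z = 0 (among the integer gridlines); it crosses the x-axis at the gridline x = 0.
(e) The integer polynomial consistent with all of this is the stated p.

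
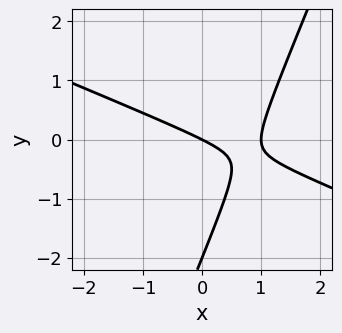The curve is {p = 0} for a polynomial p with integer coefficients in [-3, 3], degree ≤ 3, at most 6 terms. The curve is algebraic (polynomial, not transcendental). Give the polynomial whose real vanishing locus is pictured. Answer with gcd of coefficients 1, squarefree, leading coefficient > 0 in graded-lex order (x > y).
x^2 + 2*x*y - y^2 - x - 2*y

1. Degree: the shape is more complex than any degree-1 curve, so deg p = 2.
2. Reading off the gridlines: the y-axis gridline crossings are at y ∈ {-2, 0}; among the integer gridlines, it crosses the x-axis at x ∈ {0, 1}.
3. Solving for integer coefficients yields p as stated.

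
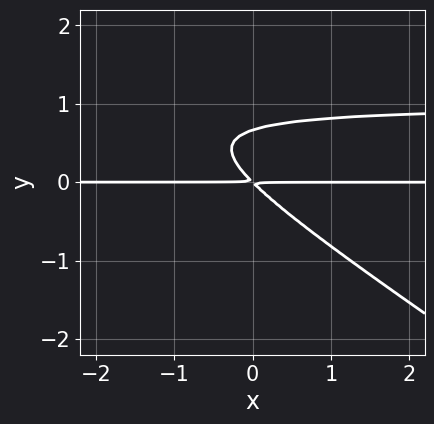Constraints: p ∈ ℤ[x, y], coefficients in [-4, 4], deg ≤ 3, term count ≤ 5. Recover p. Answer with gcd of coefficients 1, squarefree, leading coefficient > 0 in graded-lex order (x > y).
First, the degree is 3 — a generic line meets the curve in up to 3 points.
Next, observable constraints: the visible x-axis segment lies entirely on the curve.
Finally, matching integer coefficients to the picture gives p.

2*x*y^2 + 3*y^3 - 2*x*y - 2*y^2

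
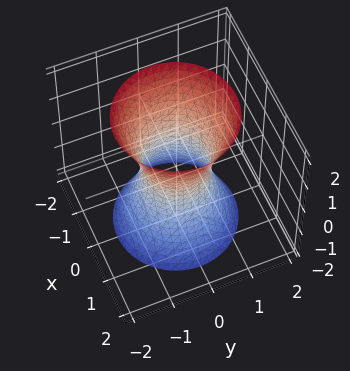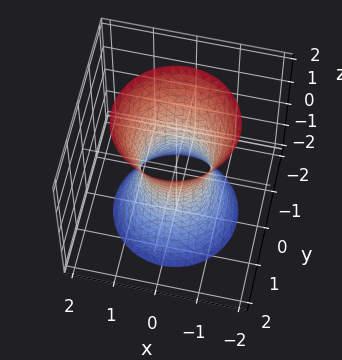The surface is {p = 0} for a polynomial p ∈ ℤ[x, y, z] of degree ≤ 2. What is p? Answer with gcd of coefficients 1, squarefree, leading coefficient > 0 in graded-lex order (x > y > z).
The degree is 2 — one connected sheet with a waist; a quadric.
By symmetry, the surface is invariant under rotation about z: p = q(x² + y², z); the z ↦ −z reflection is a symmetry, so z appears only in even powers.
Checking where it meets the axes: a circular section at z = -1 has radius exactly 1; it misses every integer gridline on the z-axis.
These observations pin down the coefficients.

3*x^2 + 3*y^2 - z^2 - 2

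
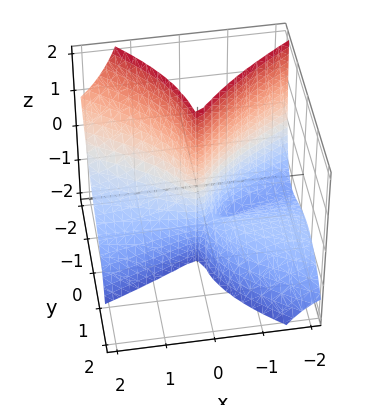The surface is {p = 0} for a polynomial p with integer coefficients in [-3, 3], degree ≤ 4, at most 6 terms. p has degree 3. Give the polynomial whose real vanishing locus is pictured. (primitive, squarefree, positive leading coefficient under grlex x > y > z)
3*x^2*z - 3*x*y*z + 3*y^3 + 3*x^2 + y

The degree is 3 — a generic line meets the surface in up to 3 points.
From the visible intercepts: it meets the x-axis at x = 0 (among the integer gridlines); every point of the z-axis in the box is on the surface; it crosses the y-axis at the gridline y = 0.
These observations pin down the coefficients.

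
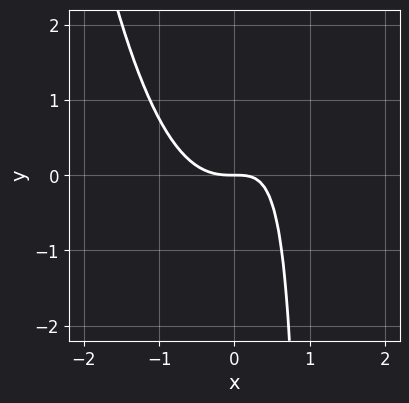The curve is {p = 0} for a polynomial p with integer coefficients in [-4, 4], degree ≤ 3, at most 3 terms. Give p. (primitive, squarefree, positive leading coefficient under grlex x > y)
3*x^3 - 2*x*y + 2*y

The degree is 3 — no degree-2 curve has this shape.
From the axis intercepts and sections: it meets the x-axis at x = 0 (among the integer gridlines); one y-axis crossing is at y = 0.
Putting this together gives p.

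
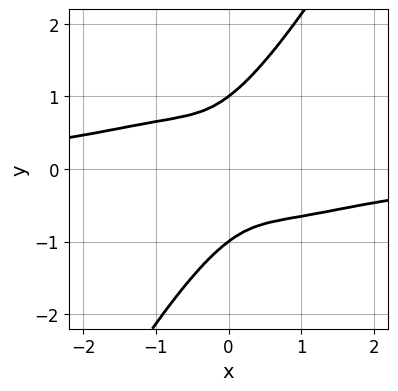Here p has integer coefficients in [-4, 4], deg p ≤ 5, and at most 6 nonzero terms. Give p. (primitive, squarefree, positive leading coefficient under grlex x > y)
x^3*y + 3*x*y^3 - 2*y^4 + x^2 + 2*y^2

First, degree: the shape is more complex than any degree-3 curve, so deg p = 4.
Next, from the axis intercepts and sections: the y-axis gridline crossings are at y ∈ {-1, 1}.
Finally, assembling these constraints gives the stated polynomial.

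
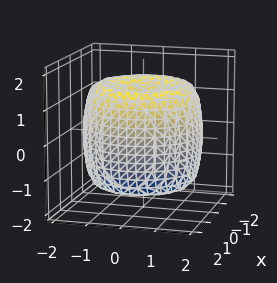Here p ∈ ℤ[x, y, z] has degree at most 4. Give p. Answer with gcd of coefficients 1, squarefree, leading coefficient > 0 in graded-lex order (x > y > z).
(a) Degree: no degree-3 surface has this shape, so deg p = 4.
(b) By symmetry, the surface is invariant under rotation about z: p = q(x² + y², z).
(c) Observable constraints: it crosses the y-axis at the gridline y = 0; a circular section at z = 1 has radius between 0 and 1; one z-axis crossing is at z = 0; it crosses the x-axis at the gridline x = 0.
(d) These observations pin down the coefficients.

x^4 + 2*x^2*y^2 + y^4 - 3*x^2 - 3*y^2 + z^2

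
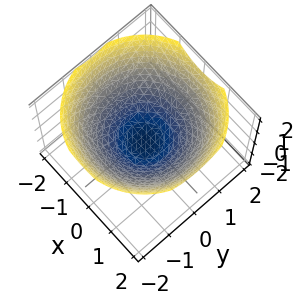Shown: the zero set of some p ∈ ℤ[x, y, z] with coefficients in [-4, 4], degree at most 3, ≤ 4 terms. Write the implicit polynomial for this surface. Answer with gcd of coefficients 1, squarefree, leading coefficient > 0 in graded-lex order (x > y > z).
x^2 + y^2 - 2*z - 1

(a) Degree: the shape is more complex than any degree-1 surface, so deg p = 2.
(b) Symmetries: rotational symmetry about the z-axis ⇒ p depends on x, y only through x² + y².
(c) From the axis intercepts and sections: a circular section at z = 1 has radius between 1 and 2; among the integer gridlines, it crosses the x-axis at x ∈ {-1, 1}; among the integer gridlines, it crosses the y-axis at y ∈ {-1, 1}.
(d) Assembling these constraints gives the stated polynomial.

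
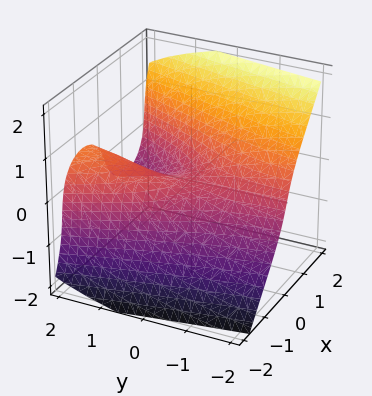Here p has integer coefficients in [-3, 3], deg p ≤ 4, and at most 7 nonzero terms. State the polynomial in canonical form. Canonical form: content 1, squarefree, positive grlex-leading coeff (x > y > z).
2*x^3 + 2*x*z^2 - 3*z^3 - 3*x*y - 3*z

Degree: the shape is more complex than any degree-2 surface, so deg p = 3.
Observable constraints: one x-axis crossing is at x = 0; the visible y-axis segment lies entirely on the surface; one z-axis crossing is at z = 0.
The integer polynomial consistent with all of this is the stated p.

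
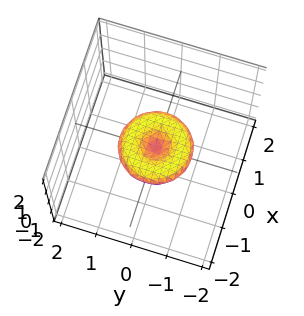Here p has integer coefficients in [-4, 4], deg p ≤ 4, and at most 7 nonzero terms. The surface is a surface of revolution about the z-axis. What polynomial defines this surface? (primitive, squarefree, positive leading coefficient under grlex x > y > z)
x^4 + 2*x^2*y^2 + y^4 - x^2 - y^2 + 3*z^2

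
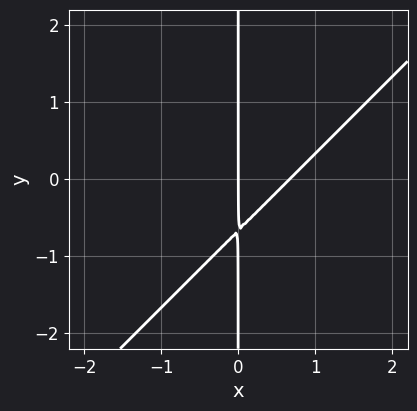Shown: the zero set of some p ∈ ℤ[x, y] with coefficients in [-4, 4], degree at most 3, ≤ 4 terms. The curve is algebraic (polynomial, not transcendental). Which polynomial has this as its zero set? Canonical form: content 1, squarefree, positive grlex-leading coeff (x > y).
1. deg p = 2. The shape is more complex than any degree-1 curve.
2. From the axis intercepts and sections: it crosses the x-axis at the gridline x = 0; every point of the y-axis in the box is on the curve.
3. Putting this together gives p.

3*x^2 - 3*x*y - 2*x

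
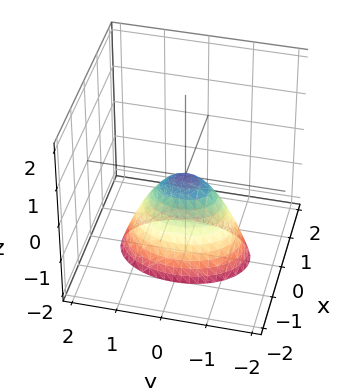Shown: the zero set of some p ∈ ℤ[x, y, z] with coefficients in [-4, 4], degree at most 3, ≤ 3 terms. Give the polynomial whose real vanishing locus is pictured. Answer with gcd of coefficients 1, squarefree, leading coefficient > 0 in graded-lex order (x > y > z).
2*x^2 + y^2 + z

(a) deg p = 2.
(b) Symmetries: it's symmetric under x → −x, forcing even powers of x; it's symmetric under y → −y, forcing even powers of y.
(c) Checking where it meets the axes: it crosses the y-axis at the gridline y = 0; it crosses the x-axis at the gridline x = 0.
(d) Solving for integer coefficients yields p as stated.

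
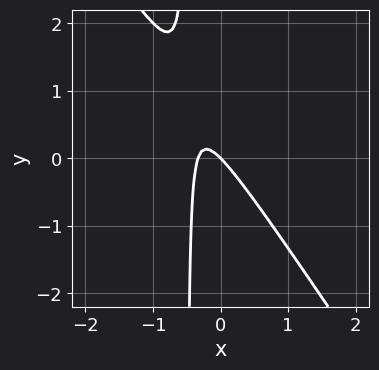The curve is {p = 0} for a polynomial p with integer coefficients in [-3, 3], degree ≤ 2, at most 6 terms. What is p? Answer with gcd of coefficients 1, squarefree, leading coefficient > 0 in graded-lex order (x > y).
(a) The degree is 2 — the shape is more complex than any degree-1 curve.
(b) Reading off the gridlines: it meets the y-axis at y = 0 (among the integer gridlines); it crosses the x-axis at the gridline x = 0.
(c) These observations pin down the coefficients.

3*x^2 + 2*x*y + x + y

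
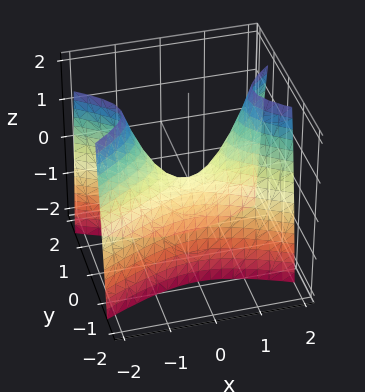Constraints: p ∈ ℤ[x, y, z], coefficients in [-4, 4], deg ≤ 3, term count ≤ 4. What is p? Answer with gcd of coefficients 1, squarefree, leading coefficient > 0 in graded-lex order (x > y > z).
x^2 - 3*y^2 - z

(a) deg p = 2. A saddle surface; a quadric.
(b) Symmetries: it's symmetric under y → −y, forcing even powers of y; it's symmetric under x → −x, forcing even powers of x.
(c) From the axis intercepts and sections: one y-axis crossing is at y = 0; it meets the z-axis at z = 0 (among the integer gridlines); it crosses the x-axis at the gridline x = 0.
(d) Putting this together gives p.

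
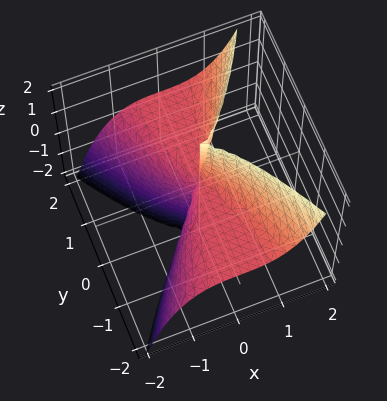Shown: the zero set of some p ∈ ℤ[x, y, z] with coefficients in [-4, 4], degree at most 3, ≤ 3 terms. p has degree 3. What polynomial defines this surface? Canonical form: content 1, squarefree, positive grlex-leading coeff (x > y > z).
(a) Degree: a generic line meets the surface in up to 3 points, so deg p = 3.
(b) Observable constraints: it meets the x-axis at x = 0 (among the integer gridlines); it crosses the y-axis at the gridline y = 0.
(c) Together with the visible shape, these determine p as stated. Check: (0, 0, -1) on the z-axis lies on the surface, and p(0, 0, -1) = 0. ✓

3*x^3 - 2*y^2*z + y^2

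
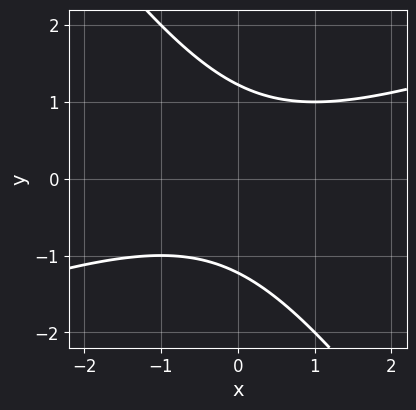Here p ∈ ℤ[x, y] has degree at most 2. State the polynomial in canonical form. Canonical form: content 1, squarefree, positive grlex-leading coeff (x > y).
x^2 - 2*x*y - 2*y^2 + 3

deg p = 2. A generic line meets the curve in up to 2 points.
Observable constraints: the curve avoids every integer x-axis point in the box.
Together with the visible shape, these determine p as stated.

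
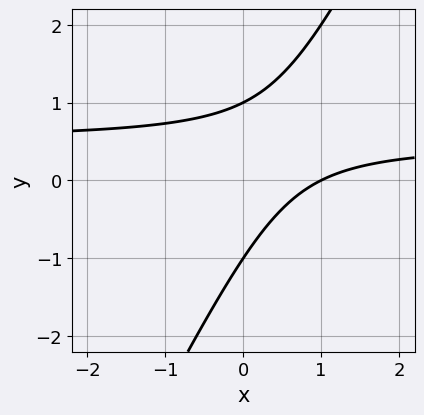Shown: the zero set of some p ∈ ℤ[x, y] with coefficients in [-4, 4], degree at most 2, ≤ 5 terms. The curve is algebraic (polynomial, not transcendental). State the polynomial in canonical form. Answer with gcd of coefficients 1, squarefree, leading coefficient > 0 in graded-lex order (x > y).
First, degree: a generic line meets the curve in up to 2 points, so deg p = 2.
Next, from the axis intercepts and sections: it crosses the x-axis at the gridline x = 1; among the integer gridlines, it crosses the y-axis at y ∈ {-1, 1}.
Finally, these observations pin down the coefficients.

2*x*y - y^2 - x + 1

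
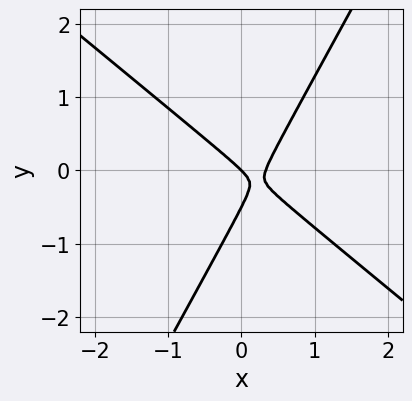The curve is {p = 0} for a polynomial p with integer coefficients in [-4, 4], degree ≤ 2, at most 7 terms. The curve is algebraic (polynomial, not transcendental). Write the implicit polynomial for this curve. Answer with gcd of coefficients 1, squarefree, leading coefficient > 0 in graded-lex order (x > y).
(a) The degree is 2 — the shape is more complex than any degree-1 curve.
(b) Checking where it meets the axes: it crosses the x-axis at the gridline x = 0; one y-axis crossing is at y = 0.
(c) Assembling these constraints gives the stated polynomial.

3*x^2 + 2*x*y - 2*y^2 - x - y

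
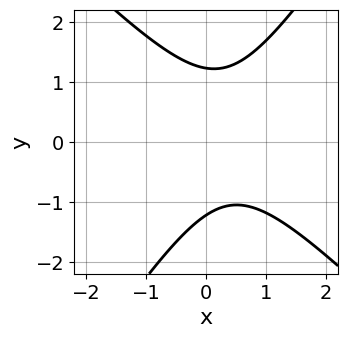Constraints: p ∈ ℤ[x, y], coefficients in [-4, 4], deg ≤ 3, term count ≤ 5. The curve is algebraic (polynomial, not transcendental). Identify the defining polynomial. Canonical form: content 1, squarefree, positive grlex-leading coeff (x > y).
(a) The degree is 2 — the shape is more complex than any degree-1 curve.
(b) Reading off the gridlines: it misses every integer gridline on the x-axis.
(c) Assembling these constraints gives the stated polynomial.

3*x^2 + x*y - 2*y^2 - 2*x + 3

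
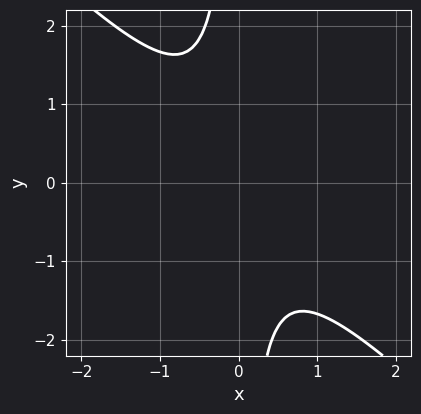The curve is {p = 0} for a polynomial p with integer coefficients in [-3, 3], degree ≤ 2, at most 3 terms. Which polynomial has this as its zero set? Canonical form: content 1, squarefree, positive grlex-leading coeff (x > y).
(a) deg p = 2. No degree-1 curve has this shape.
(b) Reading off the gridlines: no x-intercept at any integer in the box; it misses every integer gridline on the y-axis.
(c) These observations pin down the coefficients.

3*x^2 + 3*x*y + 2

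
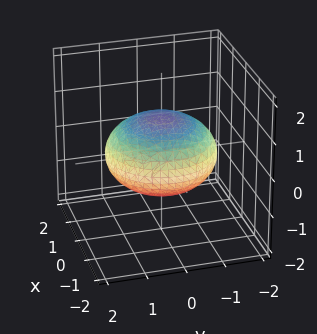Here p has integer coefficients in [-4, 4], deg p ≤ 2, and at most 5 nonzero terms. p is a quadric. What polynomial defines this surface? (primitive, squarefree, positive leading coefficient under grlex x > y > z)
x^2 + y^2 + 2*z^2 - 2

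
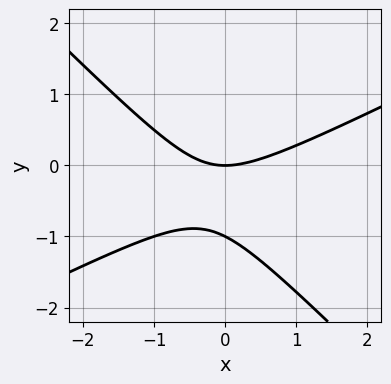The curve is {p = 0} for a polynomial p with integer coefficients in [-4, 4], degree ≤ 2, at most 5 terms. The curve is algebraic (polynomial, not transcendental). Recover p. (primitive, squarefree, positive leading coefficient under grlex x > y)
1. deg p = 2.
2. From the axis intercepts and sections: among the integer gridlines, it crosses the y-axis at y ∈ {-1, 0}; one x-axis crossing is at x = 0.
3. These observations pin down the coefficients.

x^2 - x*y - 2*y^2 - 2*y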